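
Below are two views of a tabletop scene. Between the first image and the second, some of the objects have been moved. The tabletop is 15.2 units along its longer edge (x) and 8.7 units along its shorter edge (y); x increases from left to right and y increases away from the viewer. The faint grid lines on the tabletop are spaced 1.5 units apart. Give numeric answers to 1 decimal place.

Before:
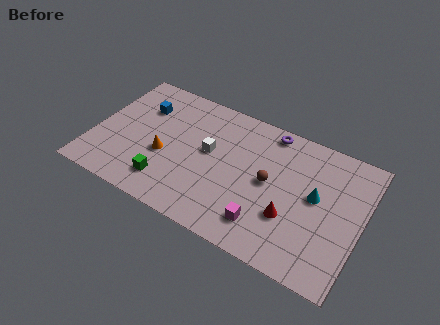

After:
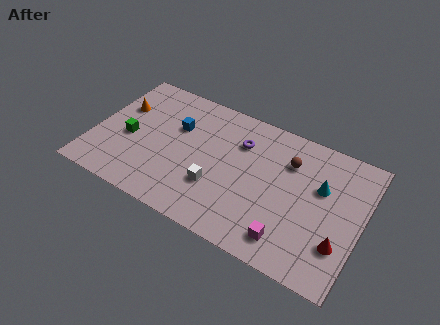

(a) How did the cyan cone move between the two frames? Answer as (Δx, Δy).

(0.2, 0.7)

The cyan cone started near (12.6, 4.8) and ended near (12.8, 5.5).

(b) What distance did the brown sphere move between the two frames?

2.0

The brown sphere was near (10.0, 4.5) before and (10.9, 6.3) after, so it travelled √(0.9² + 1.8²) ≈ 2.0 units.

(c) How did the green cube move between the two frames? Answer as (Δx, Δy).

(-2.5, 2.0)

The green cube was at about (4.5, 1.8) and moved to about (2.0, 3.8).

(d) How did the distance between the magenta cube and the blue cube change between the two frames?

-0.7

They were about 8.9 units apart before and 8.2 after — 0.7 units closer together.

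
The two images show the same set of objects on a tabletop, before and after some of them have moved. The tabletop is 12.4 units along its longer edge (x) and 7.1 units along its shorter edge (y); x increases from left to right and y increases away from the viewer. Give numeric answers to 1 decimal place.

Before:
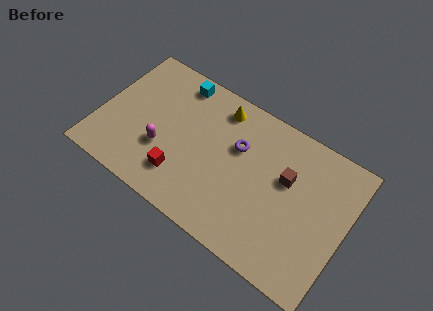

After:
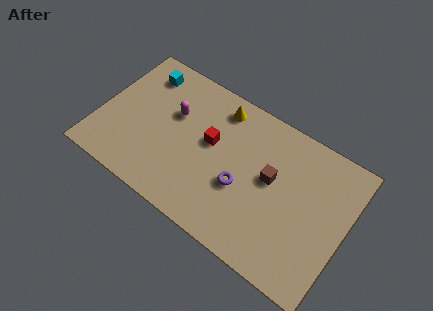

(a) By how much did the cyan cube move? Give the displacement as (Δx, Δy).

(-1.7, -0.4)

The cyan cube started near (3.4, 6.2) and ended near (1.7, 5.8).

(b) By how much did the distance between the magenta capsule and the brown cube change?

-1.2

The distance was about 6.3 in the first image and 5.1 in the second, so they moved 1.2 units closer together.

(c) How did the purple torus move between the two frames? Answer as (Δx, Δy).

(0.5, -1.8)

From the two frames, the purple torus sits at roughly (6.8, 4.6) before and (7.3, 2.8) after.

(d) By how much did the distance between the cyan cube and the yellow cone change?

+1.7

Before: roughly 2.2 units apart; after: 3.9. That's 1.7 units further apart.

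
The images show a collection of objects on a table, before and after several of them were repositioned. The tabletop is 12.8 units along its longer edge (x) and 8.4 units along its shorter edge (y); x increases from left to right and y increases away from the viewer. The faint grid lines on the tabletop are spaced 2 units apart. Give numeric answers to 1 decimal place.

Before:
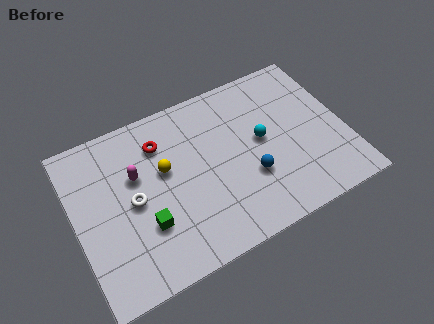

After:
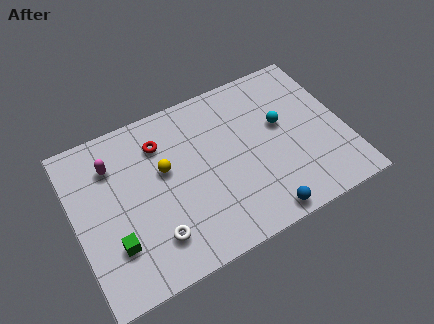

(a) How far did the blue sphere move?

2.1

From (8.1, 2.9) to (8.3, 0.8), the blue sphere covered √(0.2² + 2.1²) ≈ 2.1 units.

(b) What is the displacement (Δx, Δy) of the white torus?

(0.7, -2.2)

The white torus started near (2.7, 4.1) and ended near (3.4, 1.9).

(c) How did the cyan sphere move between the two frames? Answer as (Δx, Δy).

(1.0, 0.4)

The cyan sphere was at about (8.9, 4.5) and moved to about (9.9, 4.9).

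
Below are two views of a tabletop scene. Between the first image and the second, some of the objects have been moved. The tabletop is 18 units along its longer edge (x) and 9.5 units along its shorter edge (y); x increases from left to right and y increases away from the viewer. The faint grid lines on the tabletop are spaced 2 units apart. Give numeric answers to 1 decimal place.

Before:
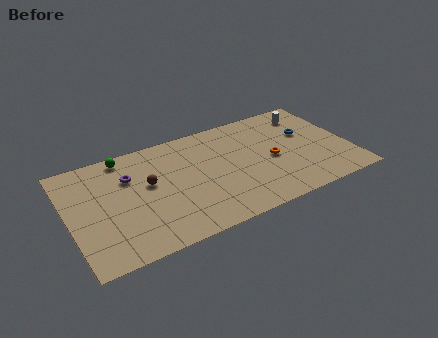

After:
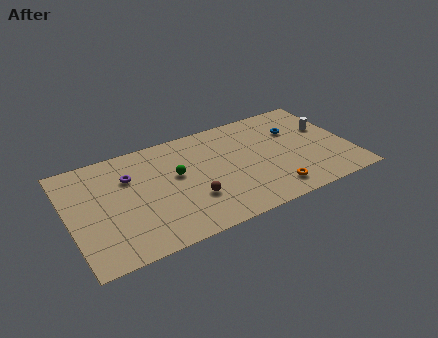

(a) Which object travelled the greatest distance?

the green sphere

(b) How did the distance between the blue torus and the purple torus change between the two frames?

-0.7

The distance was about 11.5 in the first image and 10.8 in the second, so they moved 0.7 units closer together.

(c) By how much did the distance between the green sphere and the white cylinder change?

-2.1

Before: roughly 12.0 units apart; after: 9.9. That's 2.1 units closer together.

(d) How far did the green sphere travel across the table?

4.2

The green sphere was near (3.9, 8.5) before and (6.9, 5.5) after, so it travelled √(3.0² + 3.0²) ≈ 4.2 units.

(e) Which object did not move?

the purple torus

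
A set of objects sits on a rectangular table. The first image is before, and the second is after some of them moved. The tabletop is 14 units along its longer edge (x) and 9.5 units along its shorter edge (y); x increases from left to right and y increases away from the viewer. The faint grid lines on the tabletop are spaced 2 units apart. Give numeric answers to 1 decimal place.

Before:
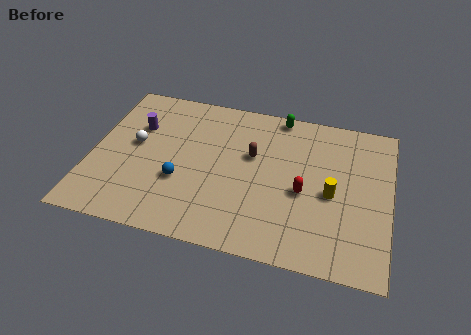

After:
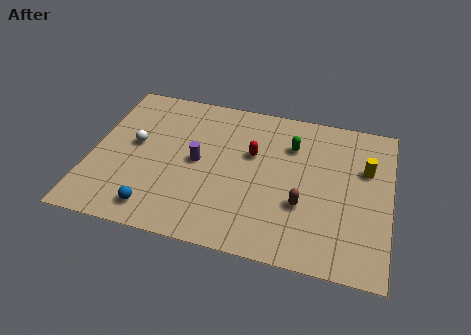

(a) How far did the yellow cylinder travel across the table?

2.4

The yellow cylinder was near (11.3, 4.3) before and (12.8, 6.2) after, so it travelled √(1.5² + 1.9²) ≈ 2.4 units.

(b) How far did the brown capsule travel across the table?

3.5

From (7.5, 5.8) to (10.0, 3.3), the brown capsule covered √(2.5² + 2.5²) ≈ 3.5 units.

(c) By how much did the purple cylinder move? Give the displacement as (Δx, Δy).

(3.0, -1.6)

The purple cylinder was at about (2.0, 6.4) and moved to about (5.0, 4.8).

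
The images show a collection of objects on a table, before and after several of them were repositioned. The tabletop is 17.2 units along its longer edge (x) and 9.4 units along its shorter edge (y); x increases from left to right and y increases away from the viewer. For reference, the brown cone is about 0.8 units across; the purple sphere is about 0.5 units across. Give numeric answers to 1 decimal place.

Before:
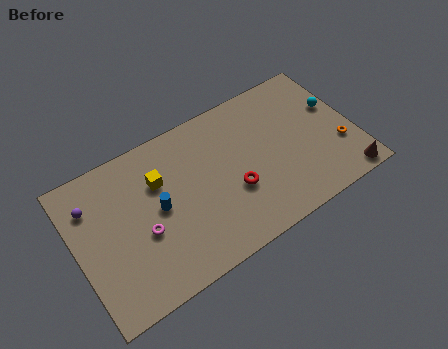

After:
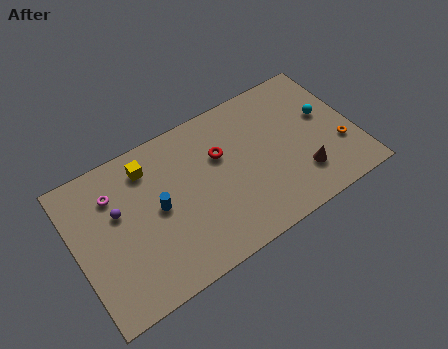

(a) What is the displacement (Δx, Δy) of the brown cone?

(-2.5, 1.5)

The brown cone started near (16.1, 0.9) and ended near (13.6, 2.4).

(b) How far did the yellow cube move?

1.3

The yellow cube moved from about (5.3, 6.4) to (4.8, 7.6), a distance of √(0.5² + 1.2²) ≈ 1.3.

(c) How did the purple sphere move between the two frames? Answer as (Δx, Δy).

(1.5, -1.2)

The purple sphere started near (1.2, 7.0) and ended near (2.7, 5.8).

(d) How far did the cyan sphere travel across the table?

0.8

From (16.3, 5.8) to (15.6, 5.5), the cyan sphere covered √(0.7² + 0.3²) ≈ 0.8 units.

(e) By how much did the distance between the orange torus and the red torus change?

+1.0

The distance was about 6.6 in the first image and 7.6 in the second, so they moved 1.0 units further apart.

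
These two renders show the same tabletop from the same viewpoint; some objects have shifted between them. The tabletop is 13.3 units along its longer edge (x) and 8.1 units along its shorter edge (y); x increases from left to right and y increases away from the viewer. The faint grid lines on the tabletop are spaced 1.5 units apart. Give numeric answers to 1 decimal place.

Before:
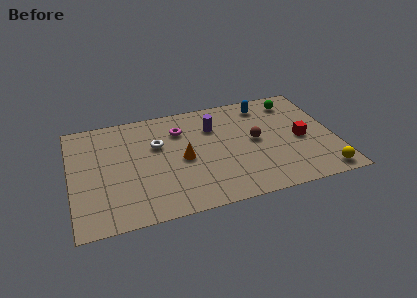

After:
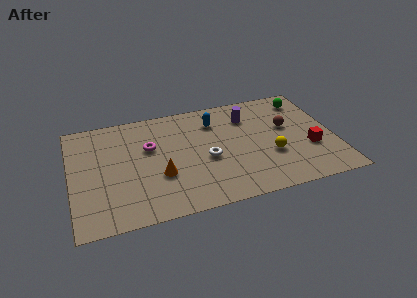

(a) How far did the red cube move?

0.9

The red cube was near (11.6, 3.7) before and (12.0, 2.9) after, so it travelled √(0.4² + 0.8²) ≈ 0.9 units.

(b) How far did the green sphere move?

0.6

From (11.5, 6.7) to (12.1, 6.7), the green sphere covered √(0.6² + 0.0²) ≈ 0.6 units.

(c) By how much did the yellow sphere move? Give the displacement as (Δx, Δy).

(-2.4, 2.0)

The yellow sphere was at about (12.4, 0.9) and moved to about (10.0, 2.9).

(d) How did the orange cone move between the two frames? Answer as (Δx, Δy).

(-1.2, -0.9)

From the two frames, the orange cone sits at roughly (5.6, 3.8) before and (4.4, 2.9) after.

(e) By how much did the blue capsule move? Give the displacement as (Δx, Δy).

(-2.6, -0.6)

From the two frames, the blue capsule sits at roughly (10.0, 6.8) before and (7.4, 6.2) after.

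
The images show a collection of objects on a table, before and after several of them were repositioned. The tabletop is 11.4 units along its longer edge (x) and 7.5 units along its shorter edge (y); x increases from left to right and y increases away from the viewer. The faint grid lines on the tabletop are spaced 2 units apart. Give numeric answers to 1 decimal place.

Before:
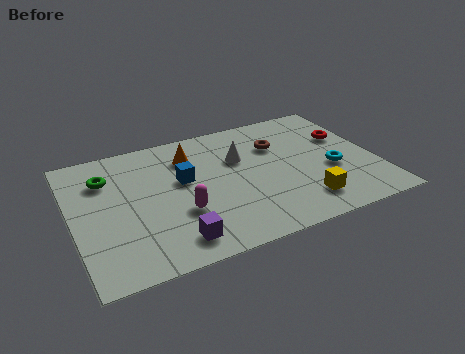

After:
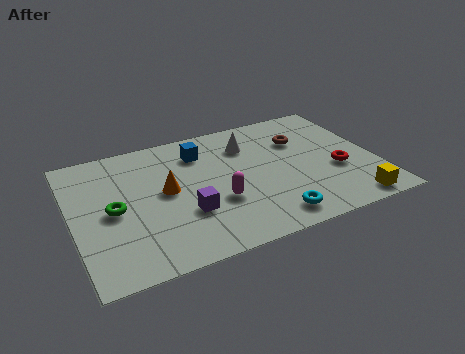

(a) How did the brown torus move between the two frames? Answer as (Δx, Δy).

(0.9, 0.0)

The brown torus started near (7.9, 5.2) and ended near (8.8, 5.2).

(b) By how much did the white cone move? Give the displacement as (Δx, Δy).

(0.4, 0.7)

The white cone started near (6.4, 4.9) and ended near (6.8, 5.6).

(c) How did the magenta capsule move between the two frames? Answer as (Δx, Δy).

(1.4, 0.1)

The magenta capsule started near (3.9, 2.6) and ended near (5.3, 2.7).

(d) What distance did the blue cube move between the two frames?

1.6

The blue cube was near (4.2, 4.4) before and (5.0, 5.8) after, so it travelled √(0.8² + 1.4²) ≈ 1.6 units.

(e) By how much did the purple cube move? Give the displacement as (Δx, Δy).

(0.6, 1.3)

From the two frames, the purple cube sits at roughly (3.5, 1.2) before and (4.1, 2.5) after.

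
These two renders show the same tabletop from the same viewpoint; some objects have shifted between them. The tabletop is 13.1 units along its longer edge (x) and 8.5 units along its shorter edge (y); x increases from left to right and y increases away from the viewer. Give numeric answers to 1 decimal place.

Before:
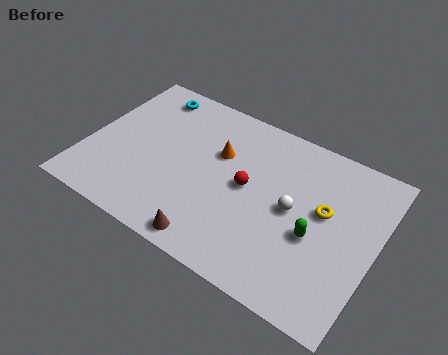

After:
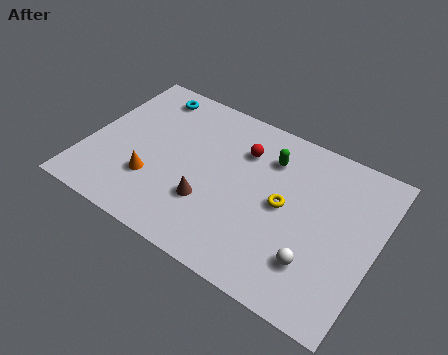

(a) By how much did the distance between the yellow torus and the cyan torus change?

-1.4

Before: roughly 8.8 units apart; after: 7.4. That's 1.4 units closer together.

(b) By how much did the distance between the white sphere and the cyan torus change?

+2.1

Before: roughly 7.8 units apart; after: 9.9. That's 2.1 units further apart.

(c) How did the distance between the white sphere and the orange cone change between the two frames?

+3.7

Before: roughly 3.8 units apart; after: 7.5. That's 3.7 units further apart.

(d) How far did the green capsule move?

3.8

The green capsule was near (10.5, 3.5) before and (8.0, 6.4) after, so it travelled √(2.5² + 2.9²) ≈ 3.8 units.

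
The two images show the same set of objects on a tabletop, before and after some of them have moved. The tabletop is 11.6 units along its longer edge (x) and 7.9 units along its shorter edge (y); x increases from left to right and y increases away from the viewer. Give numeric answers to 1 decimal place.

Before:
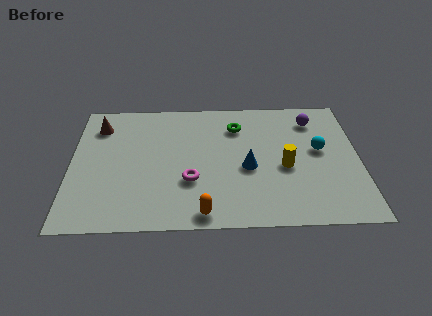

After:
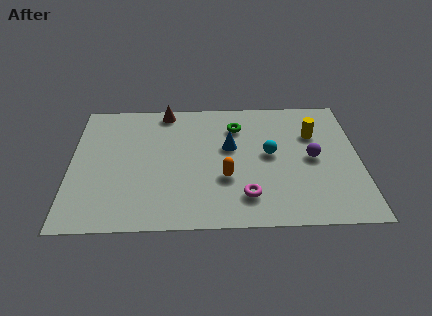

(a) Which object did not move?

the green torus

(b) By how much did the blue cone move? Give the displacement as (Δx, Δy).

(-0.7, 1.3)

The blue cone was at about (7.1, 3.4) and moved to about (6.4, 4.7).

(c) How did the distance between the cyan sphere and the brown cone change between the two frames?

-4.0

The distance was about 9.1 in the first image and 5.1 in the second, so they moved 4.0 units closer together.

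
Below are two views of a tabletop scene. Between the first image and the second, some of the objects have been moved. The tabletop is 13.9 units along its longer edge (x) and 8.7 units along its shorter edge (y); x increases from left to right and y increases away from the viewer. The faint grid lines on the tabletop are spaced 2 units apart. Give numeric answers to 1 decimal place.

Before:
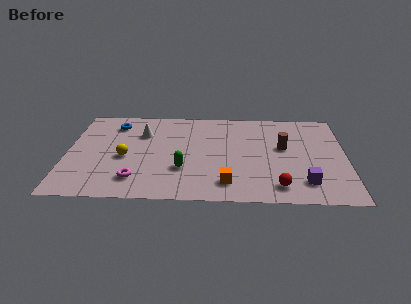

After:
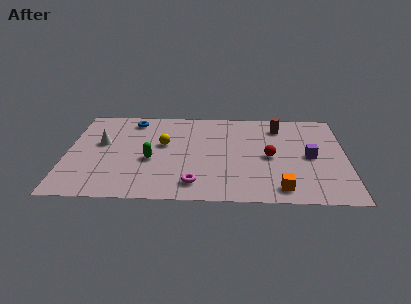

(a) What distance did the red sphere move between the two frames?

2.7

From (10.5, 1.4) to (10.1, 4.1), the red sphere covered √(0.4² + 2.7²) ≈ 2.7 units.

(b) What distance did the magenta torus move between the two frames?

2.9

The magenta torus moved from about (3.5, 1.8) to (6.4, 1.5), a distance of √(2.9² + 0.3²) ≈ 2.9.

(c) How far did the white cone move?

2.2

The white cone was near (3.7, 6.1) before and (1.7, 5.1) after, so it travelled √(2.0² + 1.0²) ≈ 2.2 units.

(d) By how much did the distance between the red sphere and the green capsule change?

+1.0

Before: roughly 4.9 units apart; after: 5.9. That's 1.0 units further apart.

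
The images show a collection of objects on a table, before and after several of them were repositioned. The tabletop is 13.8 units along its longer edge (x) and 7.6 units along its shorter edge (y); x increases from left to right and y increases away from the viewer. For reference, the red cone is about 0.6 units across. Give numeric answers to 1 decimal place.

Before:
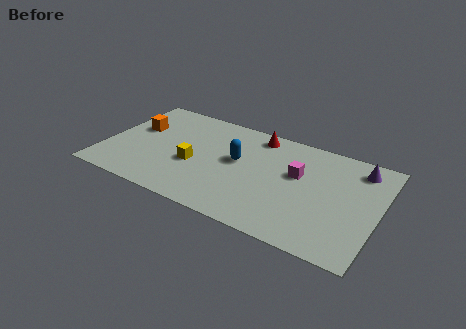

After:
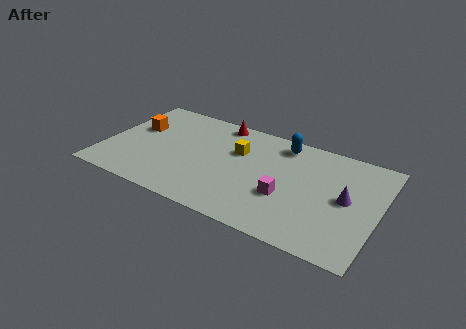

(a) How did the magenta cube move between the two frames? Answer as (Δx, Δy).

(-0.4, -1.8)

From the two frames, the magenta cube sits at roughly (9.7, 4.6) before and (9.3, 2.8) after.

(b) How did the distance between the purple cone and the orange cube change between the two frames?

-0.5

Before: roughly 11.3 units apart; after: 10.8. That's 0.5 units closer together.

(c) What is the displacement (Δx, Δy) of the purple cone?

(-0.4, -2.4)

The purple cone started near (12.6, 6.3) and ended near (12.2, 3.9).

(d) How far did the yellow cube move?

2.8

From (4.6, 3.1) to (6.6, 5.0), the yellow cube covered √(2.0² + 1.9²) ≈ 2.8 units.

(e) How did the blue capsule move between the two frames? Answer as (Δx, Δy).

(2.0, 2.2)

The blue capsule started near (6.7, 4.3) and ended near (8.7, 6.5).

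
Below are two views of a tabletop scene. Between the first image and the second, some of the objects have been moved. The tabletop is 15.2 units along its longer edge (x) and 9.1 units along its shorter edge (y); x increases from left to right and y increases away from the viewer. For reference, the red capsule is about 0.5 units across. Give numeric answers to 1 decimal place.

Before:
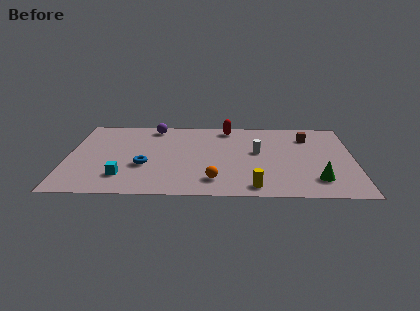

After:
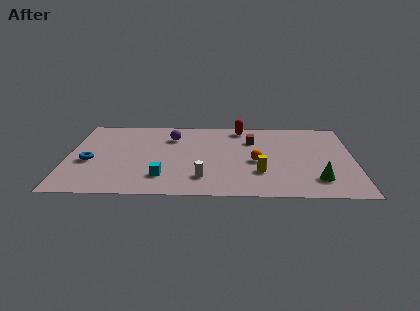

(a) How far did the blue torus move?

2.9

From (4.1, 3.4) to (1.2, 3.8), the blue torus covered √(2.9² + 0.4²) ≈ 2.9 units.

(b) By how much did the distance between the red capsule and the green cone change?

-0.4

They were about 7.6 units apart before and 7.2 after — 0.4 units closer together.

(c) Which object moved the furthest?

the white cylinder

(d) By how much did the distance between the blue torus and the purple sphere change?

+0.6

They were about 4.6 units apart before and 5.2 after — 0.6 units further apart.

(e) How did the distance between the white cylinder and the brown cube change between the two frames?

+1.9

Before: roughly 3.3 units apart; after: 5.2. That's 1.9 units further apart.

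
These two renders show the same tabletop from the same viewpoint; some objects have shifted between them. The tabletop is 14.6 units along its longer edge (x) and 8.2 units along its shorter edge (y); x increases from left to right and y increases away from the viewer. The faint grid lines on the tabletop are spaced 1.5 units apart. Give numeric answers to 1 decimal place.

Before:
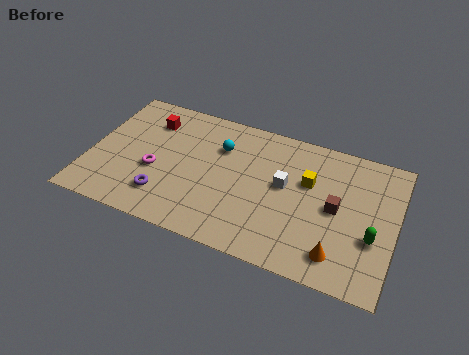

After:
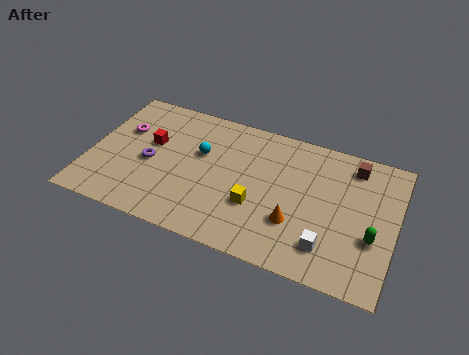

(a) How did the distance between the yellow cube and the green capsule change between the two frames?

+1.6

Before: roughly 3.9 units apart; after: 5.5. That's 1.6 units further apart.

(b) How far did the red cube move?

1.4

From (2.6, 6.3) to (2.8, 4.9), the red cube covered √(0.2² + 1.4²) ≈ 1.4 units.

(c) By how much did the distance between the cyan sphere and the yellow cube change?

-0.7

The distance was about 4.3 in the first image and 3.6 in the second, so they moved 0.7 units closer together.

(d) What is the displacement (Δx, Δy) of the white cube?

(2.3, -2.8)

The white cube started near (9.3, 4.6) and ended near (11.6, 1.8).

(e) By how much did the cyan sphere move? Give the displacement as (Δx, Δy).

(-0.9, -0.7)

The cyan sphere was at about (6.1, 5.8) and moved to about (5.2, 5.1).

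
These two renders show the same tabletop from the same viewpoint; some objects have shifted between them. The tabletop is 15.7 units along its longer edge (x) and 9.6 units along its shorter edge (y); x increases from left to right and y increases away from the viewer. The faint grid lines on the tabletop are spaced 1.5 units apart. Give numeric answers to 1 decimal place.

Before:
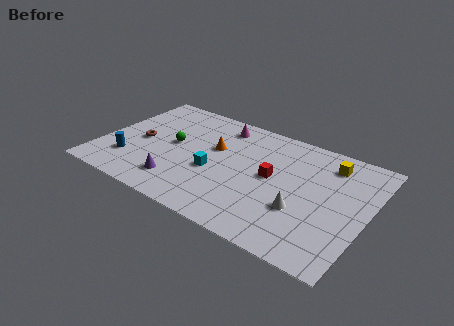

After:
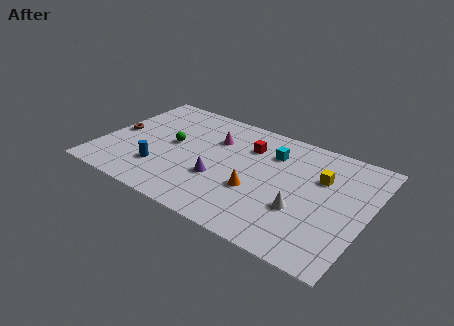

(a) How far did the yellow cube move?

1.4

The yellow cube was near (13.1, 7.8) before and (12.8, 6.4) after, so it travelled √(0.3² + 1.4²) ≈ 1.4 units.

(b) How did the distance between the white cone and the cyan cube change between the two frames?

-0.9

The distance was about 5.3 in the first image and 4.4 in the second, so they moved 0.9 units closer together.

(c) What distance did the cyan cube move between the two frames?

4.4

From (6.8, 3.9) to (9.8, 7.1), the cyan cube covered √(3.0² + 3.2²) ≈ 4.4 units.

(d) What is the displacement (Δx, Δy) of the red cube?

(-1.7, 1.9)

The red cube was at about (10.1, 5.1) and moved to about (8.4, 7.0).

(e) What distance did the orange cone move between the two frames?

3.8

The orange cone moved from about (6.5, 5.9) to (9.4, 3.5), a distance of √(2.9² + 2.4²) ≈ 3.8.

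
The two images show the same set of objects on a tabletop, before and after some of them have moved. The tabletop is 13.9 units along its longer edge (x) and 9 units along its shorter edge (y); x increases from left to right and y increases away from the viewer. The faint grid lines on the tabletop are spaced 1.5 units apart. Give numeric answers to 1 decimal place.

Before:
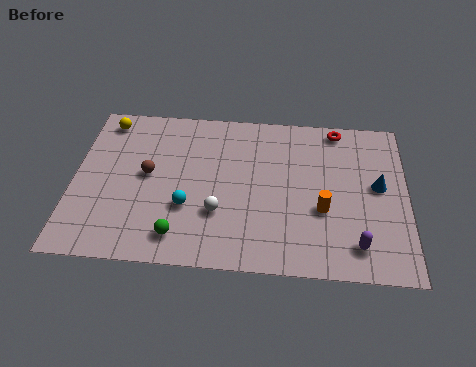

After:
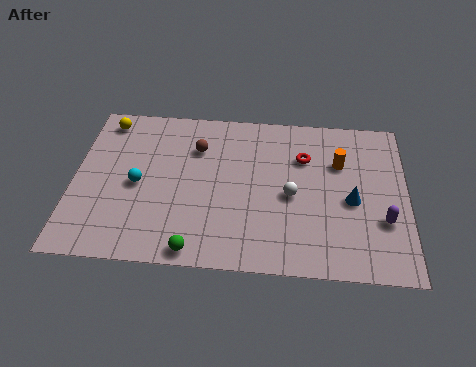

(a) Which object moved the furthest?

the white sphere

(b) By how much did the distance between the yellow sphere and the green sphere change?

+1.0

They were about 7.1 units apart before and 8.1 after — 1.0 units further apart.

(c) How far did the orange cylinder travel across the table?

2.8

The orange cylinder was near (10.4, 3.4) before and (11.1, 6.1) after, so it travelled √(0.7² + 2.7²) ≈ 2.8 units.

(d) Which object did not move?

the yellow sphere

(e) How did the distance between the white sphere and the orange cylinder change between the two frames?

-1.5

Before: roughly 4.3 units apart; after: 2.8. That's 1.5 units closer together.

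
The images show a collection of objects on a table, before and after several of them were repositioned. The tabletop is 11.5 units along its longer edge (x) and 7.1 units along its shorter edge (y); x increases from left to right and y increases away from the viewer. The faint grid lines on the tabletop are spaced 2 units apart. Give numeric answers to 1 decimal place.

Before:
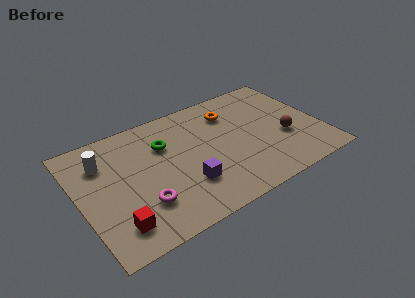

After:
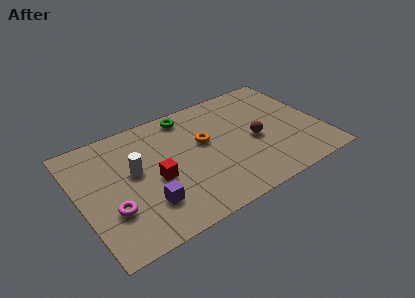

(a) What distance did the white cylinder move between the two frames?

1.8

The white cylinder was near (1.3, 5.2) before and (2.6, 4.0) after, so it travelled √(1.3² + 1.2²) ≈ 1.8 units.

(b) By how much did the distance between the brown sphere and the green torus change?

-1.8

The distance was about 5.9 in the first image and 4.1 in the second, so they moved 1.8 units closer together.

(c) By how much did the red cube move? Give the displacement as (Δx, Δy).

(2.1, 1.7)

From the two frames, the red cube sits at roughly (1.4, 1.4) before and (3.5, 3.1) after.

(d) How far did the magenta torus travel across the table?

1.4

From (2.7, 2.0) to (1.3, 2.3), the magenta torus covered √(1.4² + 0.3²) ≈ 1.4 units.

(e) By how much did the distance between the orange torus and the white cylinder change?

-2.8

They were about 6.2 units apart before and 3.4 after — 2.8 units closer together.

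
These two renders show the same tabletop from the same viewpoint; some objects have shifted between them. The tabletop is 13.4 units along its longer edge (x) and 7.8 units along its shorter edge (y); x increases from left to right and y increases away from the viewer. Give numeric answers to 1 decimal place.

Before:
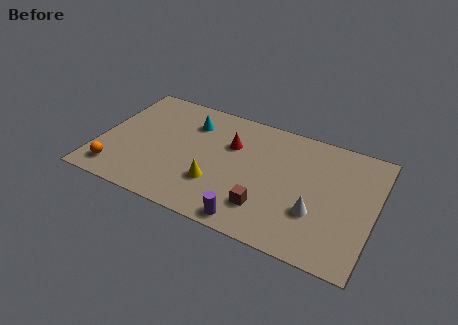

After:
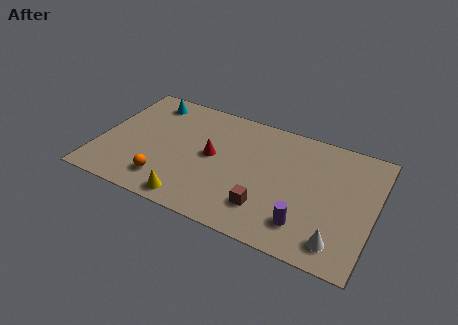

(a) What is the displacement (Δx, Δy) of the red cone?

(-0.8, -1.1)

The red cone was at about (6.3, 5.2) and moved to about (5.5, 4.1).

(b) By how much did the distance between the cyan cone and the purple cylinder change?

+3.4

The distance was about 6.2 in the first image and 9.6 in the second, so they moved 3.4 units further apart.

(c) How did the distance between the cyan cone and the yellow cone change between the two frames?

+2.5

The distance was about 3.9 in the first image and 6.4 in the second, so they moved 2.5 units further apart.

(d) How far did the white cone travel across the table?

1.8

The white cone moved from about (10.7, 2.6) to (11.9, 1.3), a distance of √(1.2² + 1.3²) ≈ 1.8.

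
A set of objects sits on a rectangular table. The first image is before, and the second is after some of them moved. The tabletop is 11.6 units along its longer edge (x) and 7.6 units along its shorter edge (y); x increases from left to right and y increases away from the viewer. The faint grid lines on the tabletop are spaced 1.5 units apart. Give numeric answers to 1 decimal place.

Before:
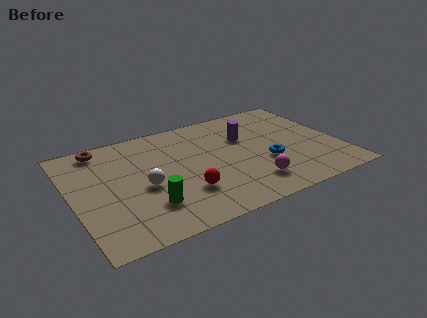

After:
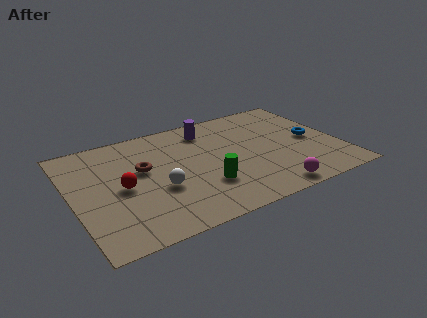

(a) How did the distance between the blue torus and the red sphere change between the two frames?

+4.7

Before: roughly 3.7 units apart; after: 8.4. That's 4.7 units further apart.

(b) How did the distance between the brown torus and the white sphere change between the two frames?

-2.0

Before: roughly 3.7 units apart; after: 1.7. That's 2.0 units closer together.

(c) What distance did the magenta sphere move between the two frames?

1.1

The magenta sphere was near (7.4, 1.6) before and (8.1, 0.8) after, so it travelled √(0.7² + 0.8²) ≈ 1.1 units.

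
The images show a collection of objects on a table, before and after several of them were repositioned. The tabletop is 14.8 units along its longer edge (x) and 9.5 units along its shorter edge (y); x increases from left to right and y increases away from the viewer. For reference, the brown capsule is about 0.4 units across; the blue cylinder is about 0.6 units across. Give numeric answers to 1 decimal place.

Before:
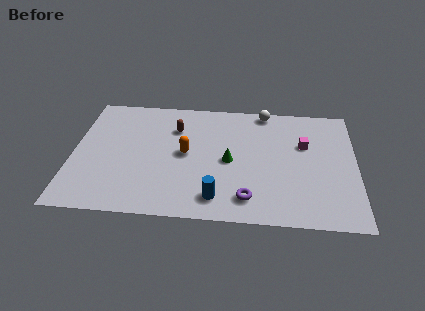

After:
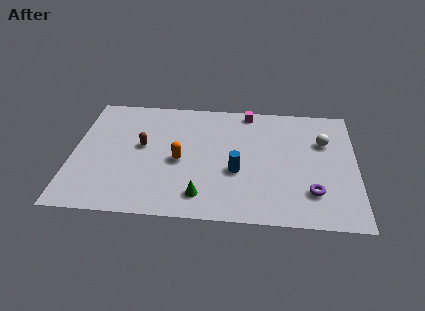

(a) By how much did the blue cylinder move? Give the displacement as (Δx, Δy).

(1.0, 2.1)

The blue cylinder started near (7.6, 1.6) and ended near (8.6, 3.7).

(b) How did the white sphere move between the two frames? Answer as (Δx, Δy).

(3.1, -2.3)

The white sphere started near (10.0, 8.7) and ended near (13.1, 6.4).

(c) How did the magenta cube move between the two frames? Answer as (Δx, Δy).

(-3.0, 2.5)

The magenta cube was at about (12.1, 6.1) and moved to about (9.1, 8.6).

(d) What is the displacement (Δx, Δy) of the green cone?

(-1.4, -2.8)

From the two frames, the green cone sits at roughly (8.2, 4.5) before and (6.8, 1.7) after.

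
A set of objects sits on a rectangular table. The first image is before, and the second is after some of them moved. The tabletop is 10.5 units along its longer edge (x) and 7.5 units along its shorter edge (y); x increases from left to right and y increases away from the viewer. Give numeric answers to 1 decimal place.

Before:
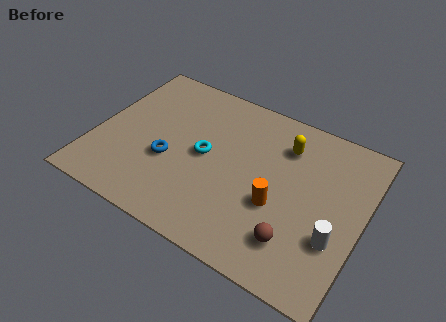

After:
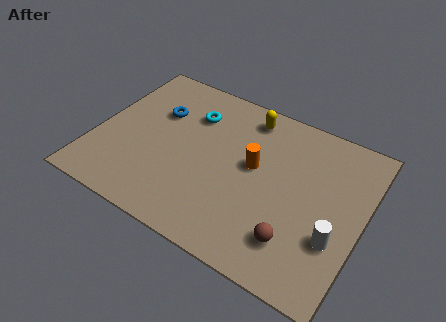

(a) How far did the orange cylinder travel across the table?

1.7

The orange cylinder moved from about (7.3, 2.9) to (6.2, 4.2), a distance of √(1.1² + 1.3²) ≈ 1.7.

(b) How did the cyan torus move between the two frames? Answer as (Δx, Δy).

(-0.8, 1.7)

The cyan torus started near (4.3, 3.8) and ended near (3.5, 5.5).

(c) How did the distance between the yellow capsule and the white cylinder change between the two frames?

+1.6

They were about 4.0 units apart before and 5.6 after — 1.6 units further apart.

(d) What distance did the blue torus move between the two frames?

2.2

From (3.0, 2.9) to (2.2, 5.0), the blue torus covered √(0.8² + 2.1²) ≈ 2.2 units.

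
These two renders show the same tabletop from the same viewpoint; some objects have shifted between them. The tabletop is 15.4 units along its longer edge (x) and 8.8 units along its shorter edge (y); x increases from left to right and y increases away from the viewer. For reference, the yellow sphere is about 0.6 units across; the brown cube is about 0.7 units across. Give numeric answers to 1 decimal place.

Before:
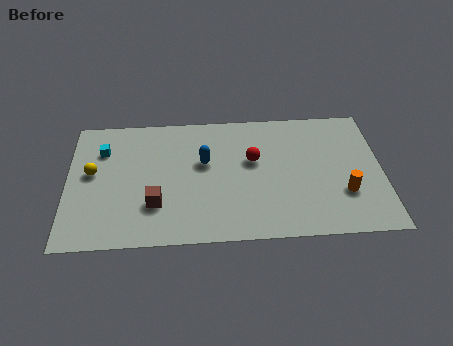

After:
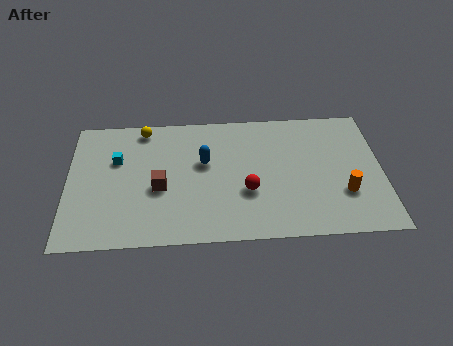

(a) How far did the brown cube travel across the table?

1.1

The brown cube was near (4.3, 2.6) before and (4.5, 3.7) after, so it travelled √(0.2² + 1.1²) ≈ 1.1 units.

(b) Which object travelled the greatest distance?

the yellow sphere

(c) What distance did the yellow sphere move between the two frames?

3.8

From (1.2, 4.9) to (3.7, 7.8), the yellow sphere covered √(2.5² + 2.9²) ≈ 3.8 units.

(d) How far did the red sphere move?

2.1

The red sphere moved from about (9.1, 5.3) to (8.8, 3.2), a distance of √(0.3² + 2.1²) ≈ 2.1.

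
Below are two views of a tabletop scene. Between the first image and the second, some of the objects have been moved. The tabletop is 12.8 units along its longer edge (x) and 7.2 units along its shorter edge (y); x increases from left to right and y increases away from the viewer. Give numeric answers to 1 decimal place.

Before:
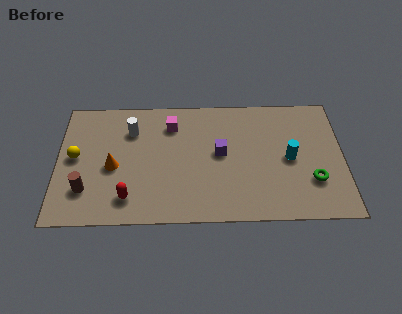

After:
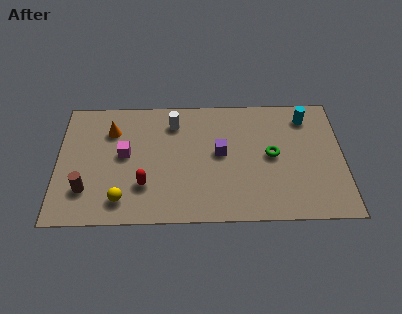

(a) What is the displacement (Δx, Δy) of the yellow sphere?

(2.1, -2.5)

The yellow sphere was at about (0.8, 3.8) and moved to about (2.9, 1.3).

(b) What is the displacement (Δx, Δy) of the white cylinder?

(1.9, 0.4)

The white cylinder started near (3.3, 5.3) and ended near (5.2, 5.7).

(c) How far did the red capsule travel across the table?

1.0

The red capsule was near (3.2, 1.4) before and (3.9, 2.1) after, so it travelled √(0.7² + 0.7²) ≈ 1.0 units.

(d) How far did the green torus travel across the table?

2.3

From (11.4, 2.2) to (9.6, 3.7), the green torus covered √(1.8² + 1.5²) ≈ 2.3 units.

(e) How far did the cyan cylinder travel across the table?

2.5

From (10.4, 3.5) to (11.2, 5.9), the cyan cylinder covered √(0.8² + 2.4²) ≈ 2.5 units.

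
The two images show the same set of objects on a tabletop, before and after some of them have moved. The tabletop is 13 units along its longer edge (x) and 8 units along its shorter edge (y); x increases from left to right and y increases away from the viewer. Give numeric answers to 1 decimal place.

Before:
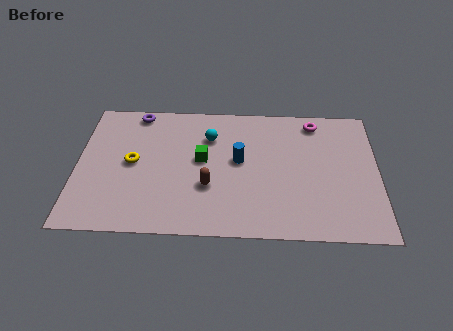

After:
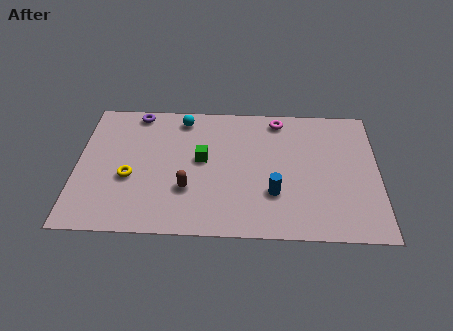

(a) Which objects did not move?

the green cube and the purple torus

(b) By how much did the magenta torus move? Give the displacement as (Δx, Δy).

(-1.6, 0.1)

From the two frames, the magenta torus sits at roughly (10.3, 6.9) before and (8.7, 7.0) after.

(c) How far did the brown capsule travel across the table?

0.9

The brown capsule was near (5.7, 2.8) before and (4.8, 2.6) after, so it travelled √(0.9² + 0.2²) ≈ 0.9 units.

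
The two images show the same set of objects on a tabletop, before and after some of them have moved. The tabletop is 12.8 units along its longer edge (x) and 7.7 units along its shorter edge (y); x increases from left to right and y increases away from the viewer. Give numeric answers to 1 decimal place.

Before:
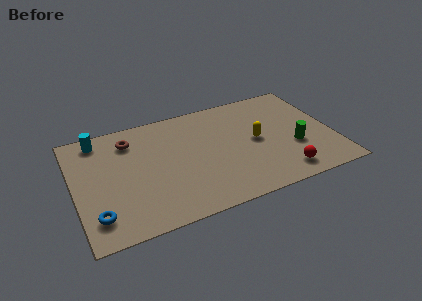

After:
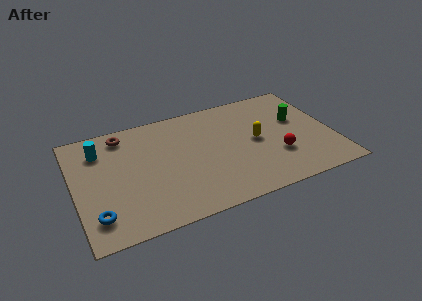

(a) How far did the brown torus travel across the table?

0.6

The brown torus was near (2.9, 6.1) before and (2.6, 6.6) after, so it travelled √(0.3² + 0.5²) ≈ 0.6 units.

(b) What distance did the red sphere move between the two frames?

1.3

The red sphere was near (10.0, 1.2) before and (9.9, 2.5) after, so it travelled √(0.1² + 1.3²) ≈ 1.3 units.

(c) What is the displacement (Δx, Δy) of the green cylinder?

(0.4, 1.9)

The green cylinder started near (10.8, 2.8) and ended near (11.2, 4.7).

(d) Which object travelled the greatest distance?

the green cylinder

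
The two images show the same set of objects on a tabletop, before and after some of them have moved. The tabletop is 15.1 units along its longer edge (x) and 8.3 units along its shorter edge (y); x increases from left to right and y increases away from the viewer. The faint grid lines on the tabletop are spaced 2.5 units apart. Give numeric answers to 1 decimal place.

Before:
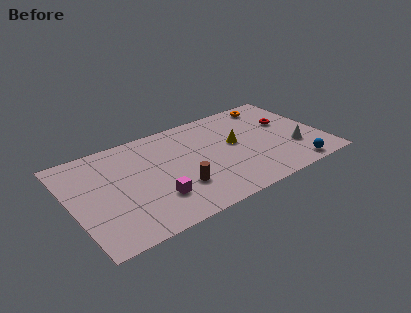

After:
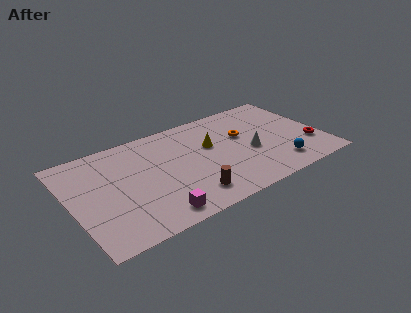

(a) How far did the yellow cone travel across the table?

1.5

The yellow cone moved from about (9.9, 4.6) to (8.5, 5.1), a distance of √(1.4² + 0.5²) ≈ 1.5.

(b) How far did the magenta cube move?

1.2

From (4.7, 2.3) to (4.5, 1.1), the magenta cube covered √(0.2² + 1.2²) ≈ 1.2 units.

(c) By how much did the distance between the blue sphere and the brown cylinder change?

-1.5

The distance was about 7.0 in the first image and 5.5 in the second, so they moved 1.5 units closer together.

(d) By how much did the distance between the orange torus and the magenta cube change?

-2.2

Before: roughly 9.4 units apart; after: 7.2. That's 2.2 units closer together.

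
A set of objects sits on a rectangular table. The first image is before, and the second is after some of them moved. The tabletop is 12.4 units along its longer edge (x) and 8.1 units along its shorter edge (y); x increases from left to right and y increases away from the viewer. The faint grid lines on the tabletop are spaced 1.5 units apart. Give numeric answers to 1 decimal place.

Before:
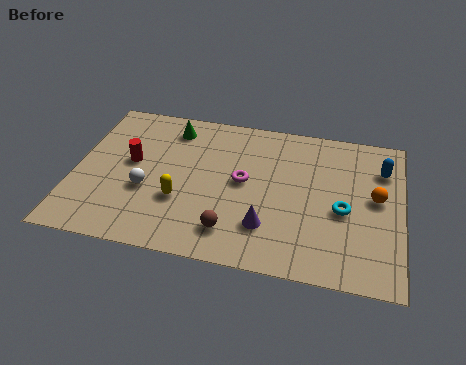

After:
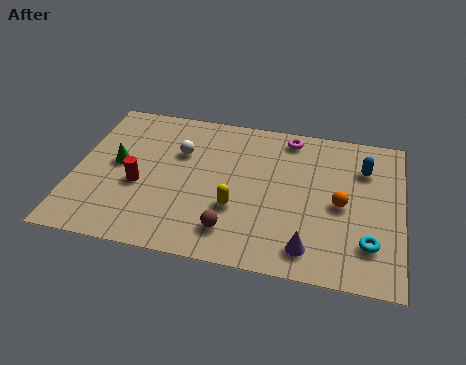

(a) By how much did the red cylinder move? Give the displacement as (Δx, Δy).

(0.4, -1.2)

From the two frames, the red cylinder sits at roughly (2.1, 4.5) before and (2.5, 3.3) after.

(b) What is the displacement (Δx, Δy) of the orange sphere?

(-1.3, -0.6)

The orange sphere was at about (11.4, 4.4) and moved to about (10.1, 3.8).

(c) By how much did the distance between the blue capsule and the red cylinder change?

-0.8

They were about 9.6 units apart before and 8.8 after — 0.8 units closer together.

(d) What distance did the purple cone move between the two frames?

1.8

The purple cone was near (7.4, 2.1) before and (9.0, 1.3) after, so it travelled √(1.6² + 0.8²) ≈ 1.8 units.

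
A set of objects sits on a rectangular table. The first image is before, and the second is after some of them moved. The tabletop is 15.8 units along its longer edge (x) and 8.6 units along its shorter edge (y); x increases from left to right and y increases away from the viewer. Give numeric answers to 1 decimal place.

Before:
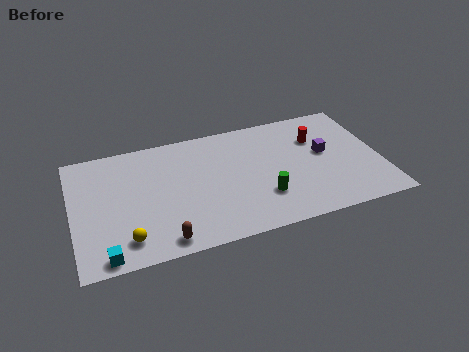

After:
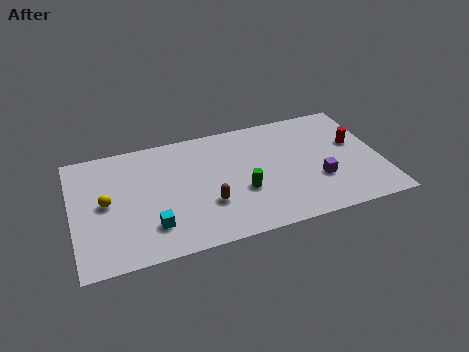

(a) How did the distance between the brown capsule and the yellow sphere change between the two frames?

+3.4

The distance was about 1.9 in the first image and 5.3 in the second, so they moved 3.4 units further apart.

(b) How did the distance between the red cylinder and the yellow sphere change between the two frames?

+1.9

Before: roughly 11.0 units apart; after: 12.9. That's 1.9 units further apart.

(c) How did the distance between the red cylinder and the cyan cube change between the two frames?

-1.2

Before: roughly 12.3 units apart; after: 11.1. That's 1.2 units closer together.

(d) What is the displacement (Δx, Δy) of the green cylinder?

(-1.0, 0.7)

From the two frames, the green cylinder sits at roughly (9.6, 2.5) before and (8.6, 3.2) after.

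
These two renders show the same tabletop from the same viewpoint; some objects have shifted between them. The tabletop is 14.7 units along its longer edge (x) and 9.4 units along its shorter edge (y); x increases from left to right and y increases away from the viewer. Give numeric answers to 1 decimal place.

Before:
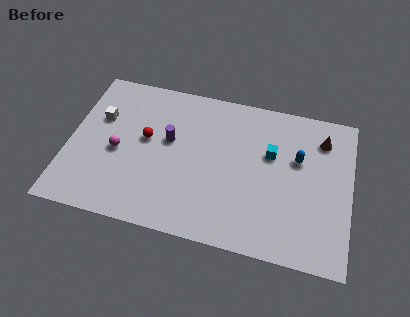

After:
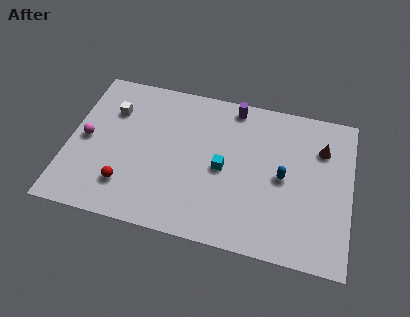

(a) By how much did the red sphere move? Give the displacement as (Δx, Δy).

(-0.8, -3.1)

From the two frames, the red sphere sits at roughly (4.0, 5.3) before and (3.2, 2.2) after.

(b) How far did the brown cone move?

0.6

The brown cone was near (13.1, 7.4) before and (13.1, 6.8) after, so it travelled √(0.0² + 0.6²) ≈ 0.6 units.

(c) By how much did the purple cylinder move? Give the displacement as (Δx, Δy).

(3.2, 2.9)

From the two frames, the purple cylinder sits at roughly (5.2, 5.5) before and (8.4, 8.4) after.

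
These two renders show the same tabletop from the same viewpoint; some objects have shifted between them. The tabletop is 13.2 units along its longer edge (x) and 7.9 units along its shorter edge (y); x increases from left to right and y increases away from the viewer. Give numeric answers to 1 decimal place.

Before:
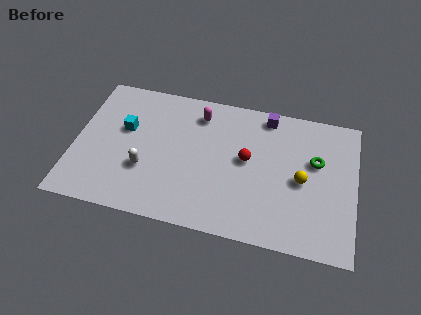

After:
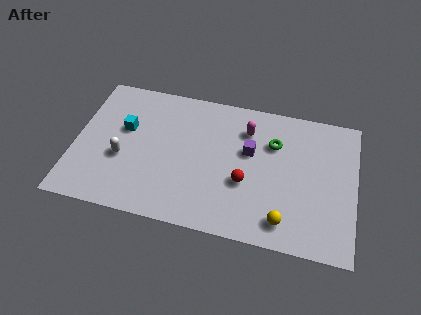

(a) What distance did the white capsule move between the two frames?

1.2

The white capsule moved from about (3.4, 2.7) to (2.3, 3.1), a distance of √(1.1² + 0.4²) ≈ 1.2.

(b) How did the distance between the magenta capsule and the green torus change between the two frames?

-4.4

They were about 5.8 units apart before and 1.4 after — 4.4 units closer together.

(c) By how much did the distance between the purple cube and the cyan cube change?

-1.1

The distance was about 7.0 in the first image and 5.9 in the second, so they moved 1.1 units closer together.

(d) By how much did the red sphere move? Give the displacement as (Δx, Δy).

(0.0, -1.3)

The red sphere started near (8.1, 4.3) and ended near (8.1, 3.0).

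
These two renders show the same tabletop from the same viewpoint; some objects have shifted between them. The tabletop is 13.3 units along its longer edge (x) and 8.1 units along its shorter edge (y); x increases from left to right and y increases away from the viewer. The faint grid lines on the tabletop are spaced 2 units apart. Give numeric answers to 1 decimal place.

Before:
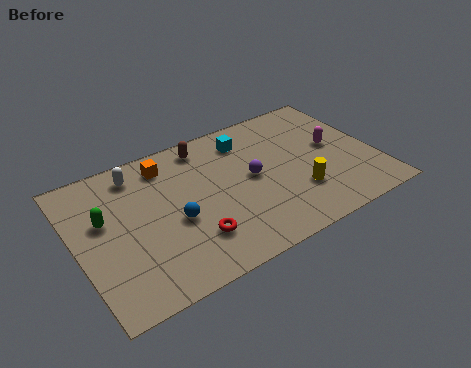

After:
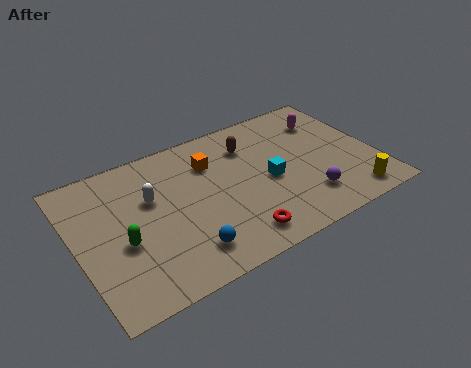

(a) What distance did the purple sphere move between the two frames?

3.1

From (7.8, 4.2) to (9.9, 1.9), the purple sphere covered √(2.1² + 2.3²) ≈ 3.1 units.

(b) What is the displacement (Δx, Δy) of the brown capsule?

(1.9, -0.9)

From the two frames, the brown capsule sits at roughly (6.1, 7.0) before and (8.0, 6.1) after.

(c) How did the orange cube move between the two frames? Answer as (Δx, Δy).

(1.9, -0.8)

The orange cube was at about (4.3, 6.7) and moved to about (6.2, 5.9).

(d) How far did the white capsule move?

1.7

The white capsule was near (3.0, 6.8) before and (3.4, 5.1) after, so it travelled √(0.4² + 1.7²) ≈ 1.7 units.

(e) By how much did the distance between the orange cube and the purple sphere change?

+1.1

They were about 4.3 units apart before and 5.4 after — 1.1 units further apart.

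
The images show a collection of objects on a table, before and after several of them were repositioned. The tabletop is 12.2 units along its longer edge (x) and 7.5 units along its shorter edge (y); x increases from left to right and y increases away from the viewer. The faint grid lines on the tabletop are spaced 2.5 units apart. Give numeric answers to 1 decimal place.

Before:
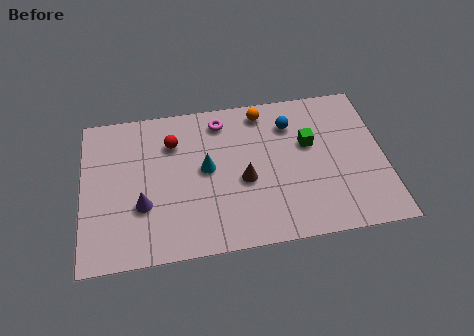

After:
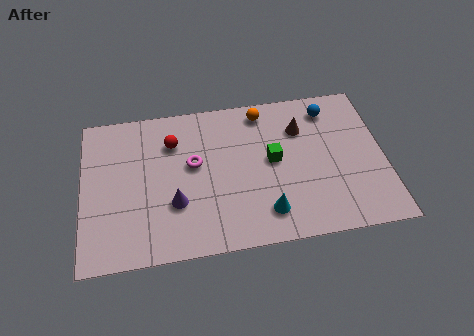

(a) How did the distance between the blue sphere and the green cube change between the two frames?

+2.0

The distance was about 1.3 in the first image and 3.3 in the second, so they moved 2.0 units further apart.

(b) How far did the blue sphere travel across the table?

1.7

The blue sphere was near (8.5, 5.7) before and (10.1, 6.2) after, so it travelled √(1.6² + 0.5²) ≈ 1.7 units.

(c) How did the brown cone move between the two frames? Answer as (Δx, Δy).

(2.4, 2.2)

The brown cone was at about (6.5, 3.2) and moved to about (8.9, 5.4).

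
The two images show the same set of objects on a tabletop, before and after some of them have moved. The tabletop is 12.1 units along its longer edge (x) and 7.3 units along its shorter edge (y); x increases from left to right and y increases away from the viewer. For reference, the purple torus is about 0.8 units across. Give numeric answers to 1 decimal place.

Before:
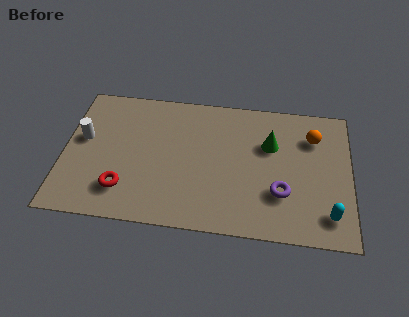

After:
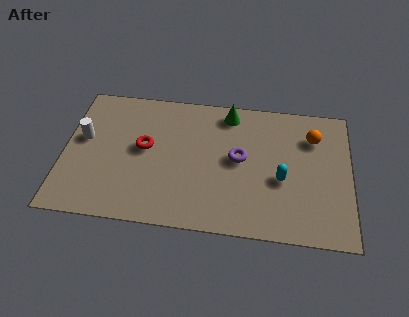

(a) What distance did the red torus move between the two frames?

2.4

The red torus moved from about (2.6, 1.7) to (3.4, 4.0), a distance of √(0.8² + 2.3²) ≈ 2.4.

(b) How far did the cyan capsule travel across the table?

2.6

The cyan capsule moved from about (11.2, 1.4) to (9.2, 3.0), a distance of √(2.0² + 1.6²) ≈ 2.6.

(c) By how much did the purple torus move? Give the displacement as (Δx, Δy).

(-1.8, 1.6)

From the two frames, the purple torus sits at roughly (9.2, 2.3) before and (7.4, 3.9) after.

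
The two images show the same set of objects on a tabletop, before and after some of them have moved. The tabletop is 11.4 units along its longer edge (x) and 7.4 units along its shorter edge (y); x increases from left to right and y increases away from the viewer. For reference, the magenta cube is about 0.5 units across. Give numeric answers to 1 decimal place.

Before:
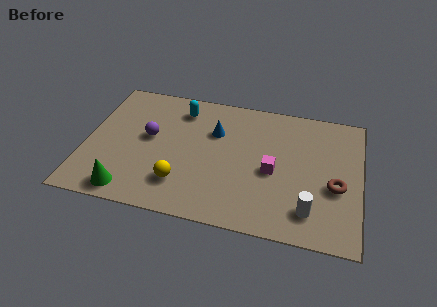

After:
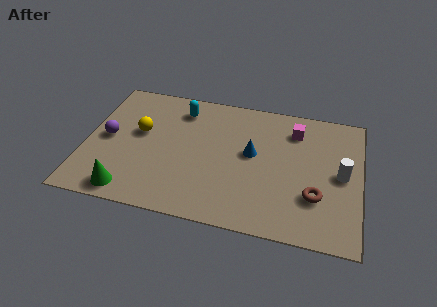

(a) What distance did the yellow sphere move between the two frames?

3.1

The yellow sphere was near (4.1, 1.8) before and (2.2, 4.3) after, so it travelled √(1.9² + 2.5²) ≈ 3.1 units.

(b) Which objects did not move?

the green cone and the cyan capsule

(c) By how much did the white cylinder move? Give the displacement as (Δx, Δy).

(1.2, 2.2)

From the two frames, the white cylinder sits at roughly (9.4, 1.5) before and (10.6, 3.7) after.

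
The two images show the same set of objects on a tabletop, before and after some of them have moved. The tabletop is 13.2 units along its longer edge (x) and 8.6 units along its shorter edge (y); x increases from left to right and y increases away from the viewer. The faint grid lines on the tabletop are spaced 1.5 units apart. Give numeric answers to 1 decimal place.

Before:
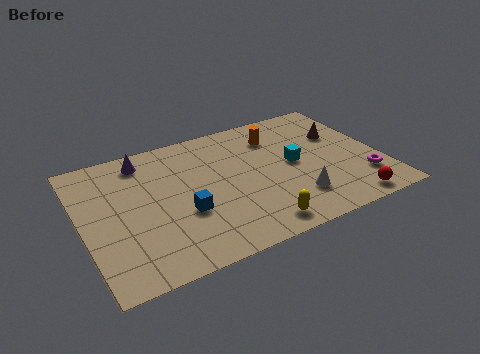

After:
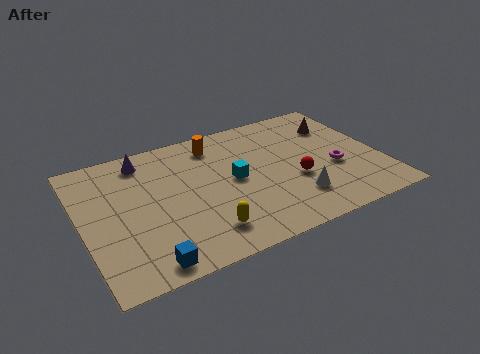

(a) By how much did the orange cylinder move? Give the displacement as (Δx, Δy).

(-2.7, 0.5)

From the two frames, the orange cylinder sits at roughly (8.9, 6.6) before and (6.2, 7.1) after.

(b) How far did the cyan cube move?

2.7

The cyan cube was near (9.4, 4.4) before and (6.7, 4.4) after, so it travelled √(2.7² + 0.0²) ≈ 2.7 units.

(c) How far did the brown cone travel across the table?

0.7

The brown cone moved from about (11.7, 5.6) to (11.7, 6.3), a distance of √(0.0² + 0.7²) ≈ 0.7.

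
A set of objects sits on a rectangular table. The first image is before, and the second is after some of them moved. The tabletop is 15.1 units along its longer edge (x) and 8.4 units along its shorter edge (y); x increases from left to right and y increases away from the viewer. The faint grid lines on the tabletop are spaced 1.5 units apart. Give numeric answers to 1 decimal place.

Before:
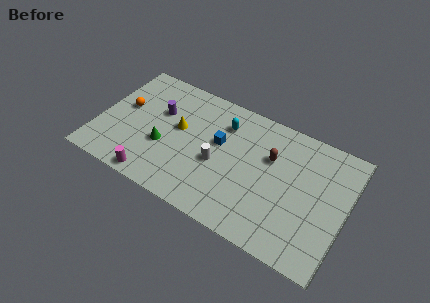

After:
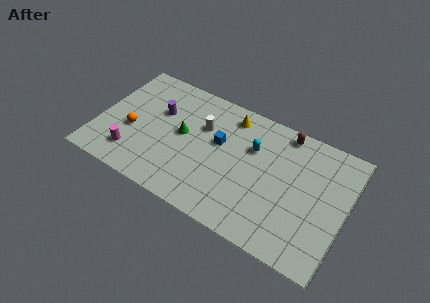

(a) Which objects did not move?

the purple cylinder and the blue cube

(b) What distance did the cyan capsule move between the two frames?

2.1

The cyan capsule moved from about (7.4, 6.4) to (9.3, 5.6), a distance of √(1.9² + 0.8²) ≈ 2.1.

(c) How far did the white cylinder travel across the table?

2.3

From (7.4, 3.6) to (6.2, 5.6), the white cylinder covered √(1.2² + 2.0²) ≈ 2.3 units.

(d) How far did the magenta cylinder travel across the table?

1.8

From (3.9, 0.8) to (2.4, 1.8), the magenta cylinder covered √(1.5² + 1.0²) ≈ 1.8 units.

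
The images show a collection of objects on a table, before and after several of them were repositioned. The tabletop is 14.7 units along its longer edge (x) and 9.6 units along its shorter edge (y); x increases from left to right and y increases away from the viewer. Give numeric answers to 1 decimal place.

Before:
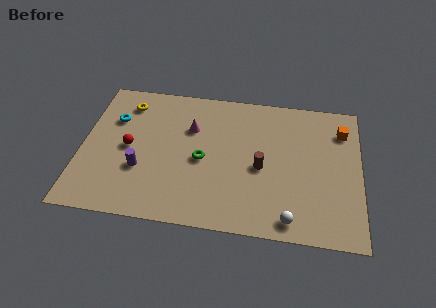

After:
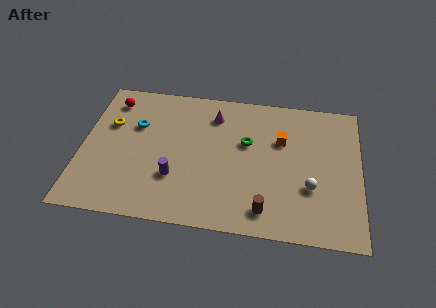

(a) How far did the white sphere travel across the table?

2.4

The white sphere was near (11.1, 1.1) before and (12.1, 3.3) after, so it travelled √(1.0² + 2.2²) ≈ 2.4 units.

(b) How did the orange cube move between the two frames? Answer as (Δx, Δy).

(-3.2, -1.1)

The orange cube was at about (13.7, 7.4) and moved to about (10.5, 6.3).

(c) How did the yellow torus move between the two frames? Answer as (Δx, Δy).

(-0.8, -1.6)

The yellow torus started near (2.2, 7.8) and ended near (1.4, 6.2).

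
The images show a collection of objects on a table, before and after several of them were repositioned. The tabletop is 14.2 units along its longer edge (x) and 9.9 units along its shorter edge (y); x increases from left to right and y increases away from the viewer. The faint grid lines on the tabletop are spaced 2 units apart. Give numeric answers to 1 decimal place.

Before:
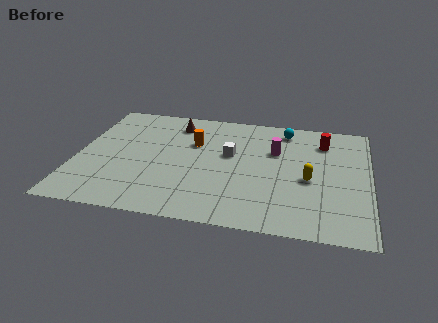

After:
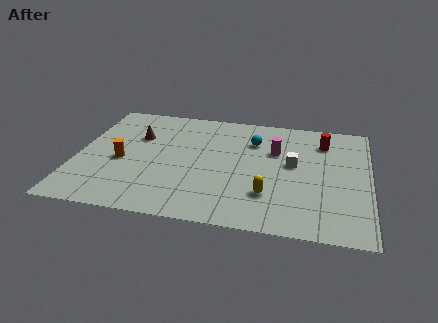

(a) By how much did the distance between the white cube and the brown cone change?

+4.2

Before: roughly 3.6 units apart; after: 7.8. That's 4.2 units further apart.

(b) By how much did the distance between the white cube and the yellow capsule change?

-1.2

They were about 4.2 units apart before and 3.0 after — 1.2 units closer together.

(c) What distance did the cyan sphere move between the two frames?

2.0

The cyan sphere moved from about (10.0, 8.5) to (8.5, 7.2), a distance of √(1.5² + 1.3²) ≈ 2.0.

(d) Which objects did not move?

the red cylinder and the magenta cylinder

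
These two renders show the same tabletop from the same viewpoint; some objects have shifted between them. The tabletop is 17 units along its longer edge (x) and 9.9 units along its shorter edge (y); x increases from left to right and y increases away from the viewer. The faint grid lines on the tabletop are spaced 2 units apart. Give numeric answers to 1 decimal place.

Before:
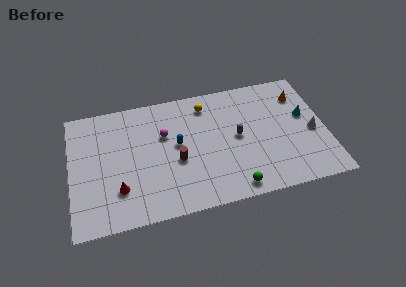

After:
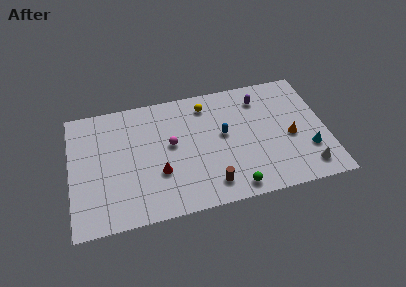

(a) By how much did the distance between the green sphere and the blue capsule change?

-1.1

They were about 5.5 units apart before and 4.4 after — 1.1 units closer together.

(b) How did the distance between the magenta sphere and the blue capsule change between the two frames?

+2.2

They were about 1.3 units apart before and 3.5 after — 2.2 units further apart.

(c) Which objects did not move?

the green sphere and the yellow sphere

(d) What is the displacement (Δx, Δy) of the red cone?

(2.7, 0.7)

From the two frames, the red cone sits at roughly (3.1, 2.7) before and (5.8, 3.4) after.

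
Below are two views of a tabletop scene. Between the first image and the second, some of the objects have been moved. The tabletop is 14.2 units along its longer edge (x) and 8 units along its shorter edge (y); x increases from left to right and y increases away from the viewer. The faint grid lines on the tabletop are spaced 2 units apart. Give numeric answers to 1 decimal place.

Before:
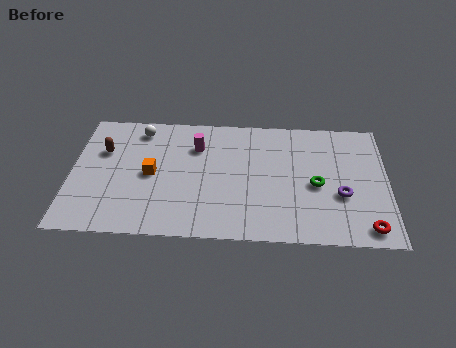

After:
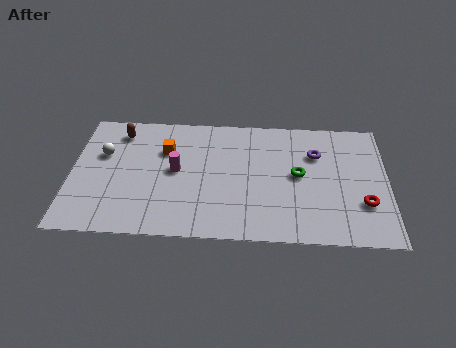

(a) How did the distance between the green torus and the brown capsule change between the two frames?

-1.3

The distance was about 9.7 in the first image and 8.4 in the second, so they moved 1.3 units closer together.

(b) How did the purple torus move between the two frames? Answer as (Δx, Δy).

(-1.1, 2.6)

From the two frames, the purple torus sits at roughly (12.1, 3.0) before and (11.0, 5.6) after.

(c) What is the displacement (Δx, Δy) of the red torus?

(-0.1, 1.5)

The red torus started near (13.2, 1.0) and ended near (13.1, 2.5).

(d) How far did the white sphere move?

2.3

The white sphere moved from about (3.0, 6.8) to (1.4, 5.1), a distance of √(1.6² + 1.7²) ≈ 2.3.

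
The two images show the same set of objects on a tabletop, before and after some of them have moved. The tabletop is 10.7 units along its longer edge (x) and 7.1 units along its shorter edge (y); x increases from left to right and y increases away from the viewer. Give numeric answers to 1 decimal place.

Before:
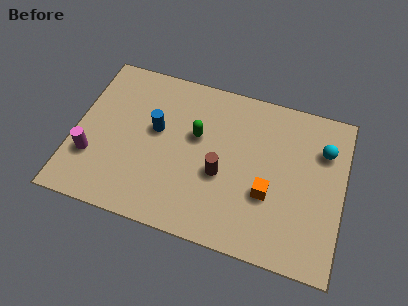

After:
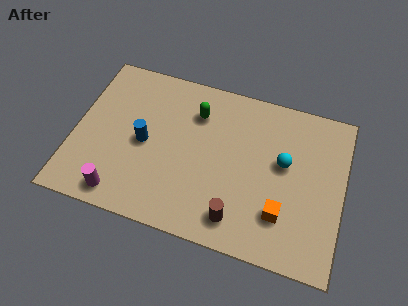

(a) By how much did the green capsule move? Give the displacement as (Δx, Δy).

(-0.1, 1.0)

The green capsule was at about (4.8, 4.3) and moved to about (4.7, 5.3).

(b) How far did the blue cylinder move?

0.8

The blue cylinder was near (3.2, 4.1) before and (2.8, 3.4) after, so it travelled √(0.4² + 0.7²) ≈ 0.8 units.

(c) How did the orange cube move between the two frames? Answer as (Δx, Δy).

(0.6, -0.7)

The orange cube started near (7.8, 2.6) and ended near (8.4, 1.9).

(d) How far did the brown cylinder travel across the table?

1.9

From (5.9, 2.9) to (6.7, 1.2), the brown cylinder covered √(0.8² + 1.7²) ≈ 1.9 units.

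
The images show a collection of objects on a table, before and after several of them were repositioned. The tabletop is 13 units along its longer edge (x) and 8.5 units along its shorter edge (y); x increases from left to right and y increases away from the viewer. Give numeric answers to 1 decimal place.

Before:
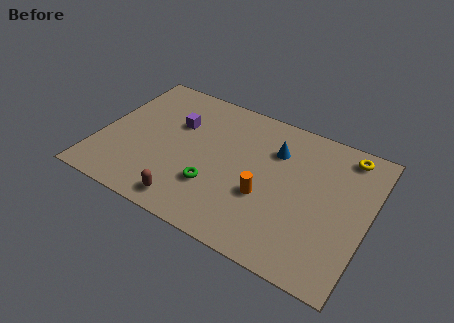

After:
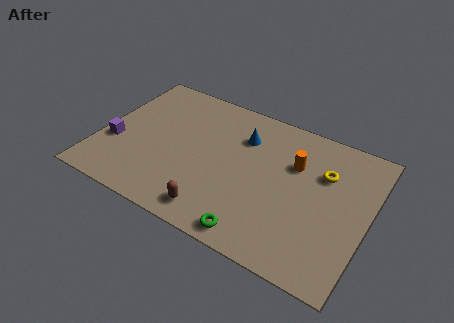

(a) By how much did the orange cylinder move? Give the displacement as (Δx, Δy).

(1.1, 2.5)

From the two frames, the orange cylinder sits at roughly (8.2, 3.2) before and (9.3, 5.7) after.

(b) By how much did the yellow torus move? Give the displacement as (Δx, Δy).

(-0.9, -1.6)

From the two frames, the yellow torus sits at roughly (11.6, 7.4) before and (10.7, 5.8) after.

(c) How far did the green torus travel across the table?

2.9

From (5.8, 2.6) to (8.1, 0.9), the green torus covered √(2.3² + 1.7²) ≈ 2.9 units.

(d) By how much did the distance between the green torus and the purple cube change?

+3.8

Before: roughly 3.8 units apart; after: 7.6. That's 3.8 units further apart.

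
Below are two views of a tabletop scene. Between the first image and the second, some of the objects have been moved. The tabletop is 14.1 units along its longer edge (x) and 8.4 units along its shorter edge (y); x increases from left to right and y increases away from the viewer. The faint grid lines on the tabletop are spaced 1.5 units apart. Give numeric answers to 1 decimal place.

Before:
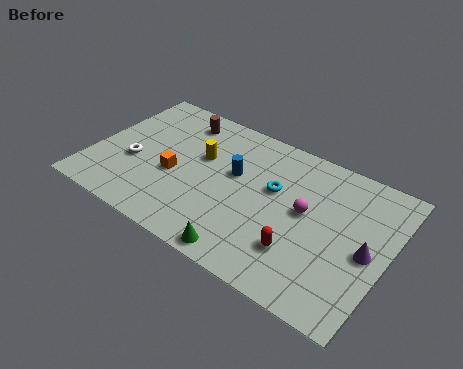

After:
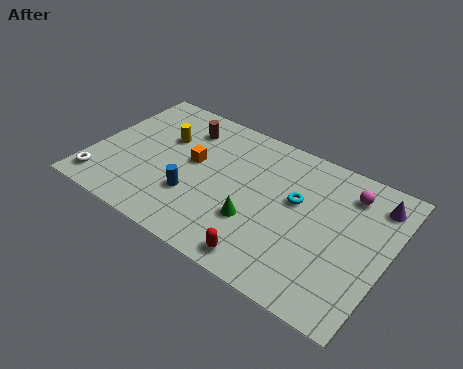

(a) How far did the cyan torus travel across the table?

1.1

From (8.6, 5.1) to (9.7, 5.0), the cyan torus covered √(1.1² + 0.1²) ≈ 1.1 units.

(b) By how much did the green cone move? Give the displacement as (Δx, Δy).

(0.1, 2.0)

From the two frames, the green cone sits at roughly (8.0, 0.8) before and (8.1, 2.8) after.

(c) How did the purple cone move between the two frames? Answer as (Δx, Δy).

(0.0, 2.9)

The purple cone started near (13.2, 3.9) and ended near (13.2, 6.8).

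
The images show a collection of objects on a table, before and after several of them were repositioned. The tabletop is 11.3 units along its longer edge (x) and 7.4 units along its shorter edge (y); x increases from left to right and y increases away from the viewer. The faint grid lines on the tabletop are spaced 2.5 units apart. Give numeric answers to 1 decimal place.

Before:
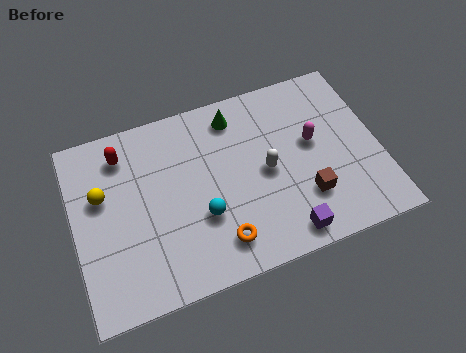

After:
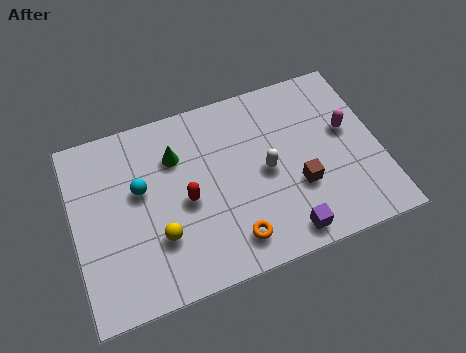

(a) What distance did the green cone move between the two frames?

2.5

The green cone was near (6.2, 6.2) before and (3.9, 5.3) after, so it travelled √(2.3² + 0.9²) ≈ 2.5 units.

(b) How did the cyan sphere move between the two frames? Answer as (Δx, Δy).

(-2.1, 1.8)

From the two frames, the cyan sphere sits at roughly (4.6, 2.6) before and (2.5, 4.4) after.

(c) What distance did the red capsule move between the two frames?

3.3

The red capsule was near (2.0, 6.0) before and (4.1, 3.4) after, so it travelled √(2.1² + 2.6²) ≈ 3.3 units.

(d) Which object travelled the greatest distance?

the red capsule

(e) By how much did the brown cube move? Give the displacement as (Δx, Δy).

(-0.2, 0.5)

The brown cube was at about (8.4, 2.1) and moved to about (8.2, 2.6).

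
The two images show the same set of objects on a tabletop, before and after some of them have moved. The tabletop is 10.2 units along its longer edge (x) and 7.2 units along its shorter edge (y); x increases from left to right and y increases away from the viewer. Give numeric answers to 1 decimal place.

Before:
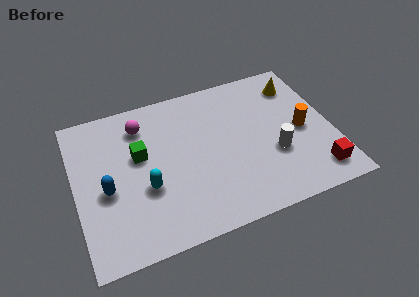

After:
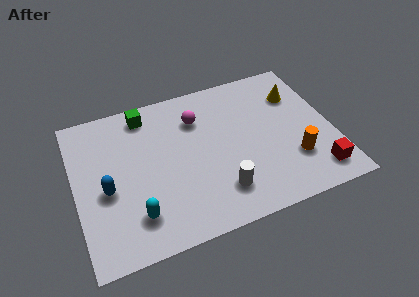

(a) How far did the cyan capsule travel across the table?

1.2

The cyan capsule moved from about (2.7, 2.7) to (2.2, 1.6), a distance of √(0.5² + 1.1²) ≈ 1.2.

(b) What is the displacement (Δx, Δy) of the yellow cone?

(-0.1, -0.5)

The yellow cone started near (9.1, 5.7) and ended near (9.0, 5.2).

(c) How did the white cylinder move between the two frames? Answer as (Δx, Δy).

(-2.3, -1.0)

From the two frames, the white cylinder sits at roughly (7.8, 2.6) before and (5.5, 1.6) after.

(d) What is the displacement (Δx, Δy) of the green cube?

(0.4, 1.9)

The green cube started near (2.6, 4.3) and ended near (3.0, 6.2).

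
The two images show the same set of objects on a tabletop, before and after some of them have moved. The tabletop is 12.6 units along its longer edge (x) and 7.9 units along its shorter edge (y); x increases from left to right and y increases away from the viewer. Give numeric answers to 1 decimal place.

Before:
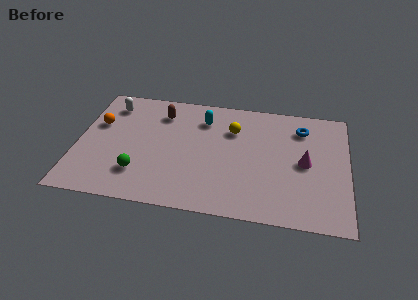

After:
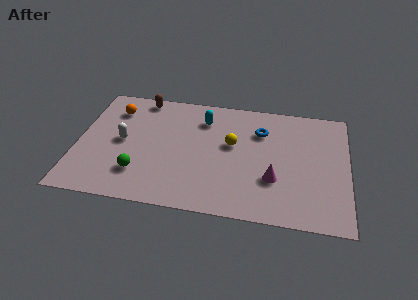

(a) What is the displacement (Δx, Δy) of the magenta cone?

(-1.4, -1.3)

The magenta cone started near (10.6, 3.9) and ended near (9.2, 2.6).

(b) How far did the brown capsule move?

1.3

The brown capsule was near (3.8, 6.2) before and (2.8, 7.1) after, so it travelled √(1.0² + 0.9²) ≈ 1.3 units.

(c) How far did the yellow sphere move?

1.0

The yellow sphere was near (7.2, 5.6) before and (7.2, 4.6) after, so it travelled √(0.0² + 1.0²) ≈ 1.0 units.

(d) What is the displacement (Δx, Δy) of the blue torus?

(-1.9, -0.5)

From the two frames, the blue torus sits at roughly (10.4, 6.2) before and (8.5, 5.7) after.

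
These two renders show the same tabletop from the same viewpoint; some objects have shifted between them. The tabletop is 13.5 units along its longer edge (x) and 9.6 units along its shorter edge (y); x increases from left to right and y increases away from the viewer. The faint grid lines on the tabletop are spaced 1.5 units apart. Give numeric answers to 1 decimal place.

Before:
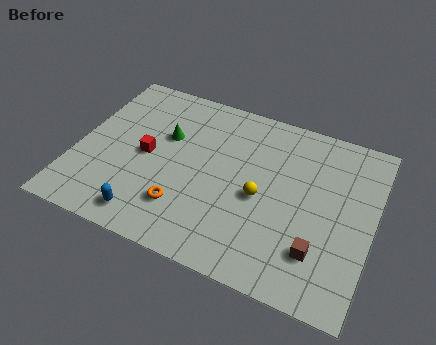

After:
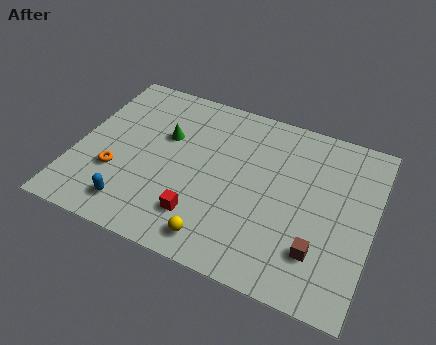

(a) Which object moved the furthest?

the red cube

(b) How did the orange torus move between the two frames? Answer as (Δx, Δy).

(-3.2, 0.8)

From the two frames, the orange torus sits at roughly (5.2, 2.4) before and (2.0, 3.2) after.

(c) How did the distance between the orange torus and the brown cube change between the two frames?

+3.2

Before: roughly 6.1 units apart; after: 9.3. That's 3.2 units further apart.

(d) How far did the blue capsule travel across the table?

0.8

The blue capsule moved from about (3.7, 1.3) to (3.0, 1.6), a distance of √(0.7² + 0.3²) ≈ 0.8.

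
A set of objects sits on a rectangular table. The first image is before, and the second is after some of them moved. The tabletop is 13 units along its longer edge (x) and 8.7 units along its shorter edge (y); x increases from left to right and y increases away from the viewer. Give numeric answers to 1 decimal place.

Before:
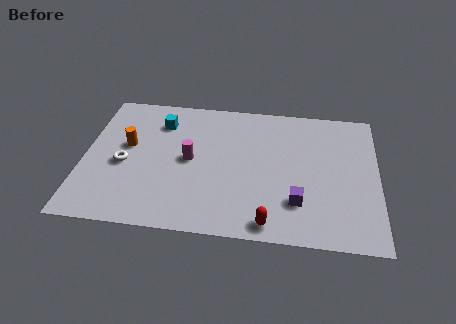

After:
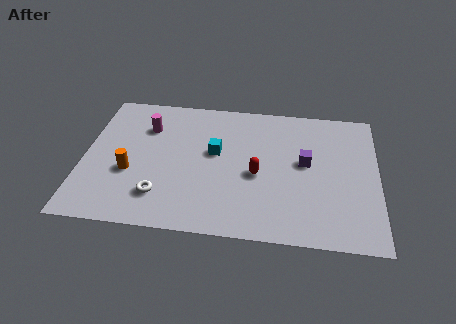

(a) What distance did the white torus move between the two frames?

2.5

The white torus was near (1.8, 3.8) before and (3.5, 2.0) after, so it travelled √(1.7² + 1.8²) ≈ 2.5 units.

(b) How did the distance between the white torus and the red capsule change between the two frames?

-2.5

The distance was about 7.1 in the first image and 4.6 in the second, so they moved 2.5 units closer together.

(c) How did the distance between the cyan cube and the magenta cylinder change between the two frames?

+0.7

The distance was about 2.7 in the first image and 3.4 in the second, so they moved 0.7 units further apart.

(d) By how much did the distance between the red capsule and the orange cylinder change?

-2.0

Before: roughly 7.6 units apart; after: 5.6. That's 2.0 units closer together.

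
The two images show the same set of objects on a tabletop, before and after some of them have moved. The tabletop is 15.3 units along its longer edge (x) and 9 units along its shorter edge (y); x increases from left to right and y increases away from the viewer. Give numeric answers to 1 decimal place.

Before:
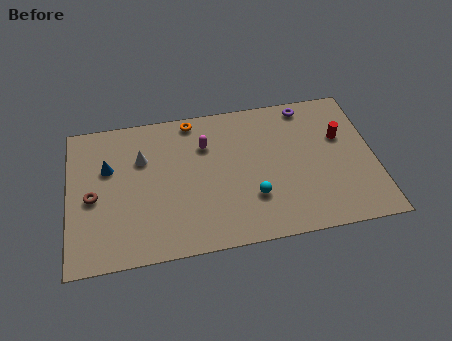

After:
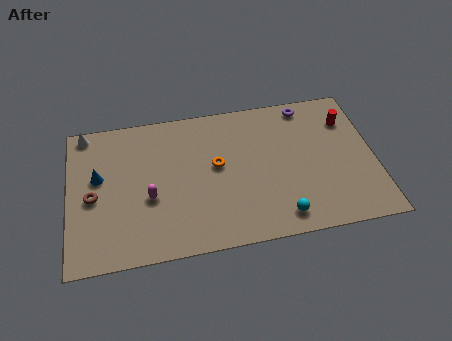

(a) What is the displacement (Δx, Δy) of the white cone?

(-2.8, 2.1)

The white cone was at about (3.7, 6.1) and moved to about (0.9, 8.2).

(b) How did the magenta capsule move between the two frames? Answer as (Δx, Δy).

(-2.9, -2.8)

The magenta capsule was at about (6.9, 6.4) and moved to about (4.0, 3.6).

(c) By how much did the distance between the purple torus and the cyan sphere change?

+0.8

Before: roughly 6.1 units apart; after: 6.9. That's 0.8 units further apart.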